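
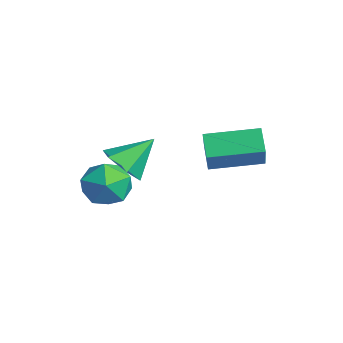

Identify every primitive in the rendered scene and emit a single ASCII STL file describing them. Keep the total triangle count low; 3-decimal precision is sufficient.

solid 
facet normal 0.026 -0.757 -0.652
outer loop
vertex 2.972 0.736 -2.322
vertex 2.428 0.351 -1.897
vertex 2.204 0.841 -2.475
endloop
endfacet
facet normal 0.197 0.910 -0.364
outer loop
vertex 2.972 0.736 -2.322
vertex 2.204 0.841 -2.475
vertex 2.392 1.389 -1.003
endloop
endfacet
facet normal 0.026 -0.757 -0.652
outer loop
vertex 2.204 0.841 -2.475
vertex 2.428 0.351 -1.897
vertex 1.66 0.456 -2.05
endloop
endfacet
facet normal -0.660 0.727 -0.186
outer loop
vertex 2.204 0.841 -2.475
vertex 1.66 0.456 -2.05
vertex 2.392 1.389 -1.003
endloop
endfacet
facet normal 0.026 -0.757 -0.652
outer loop
vertex 1.66 0.456 -2.05
vertex 2.428 0.351 -1.897
vertex 1.884 -0.034 -1.472
endloop
endfacet
facet normal -0.869 0.156 0.469
outer loop
vertex 1.66 0.456 -2.05
vertex 1.884 -0.034 -1.472
vertex 2.392 1.389 -1.003
endloop
endfacet
facet normal 0.026 -0.757 -0.652
outer loop
vertex 1.884 -0.034 -1.472
vertex 2.428 0.351 -1.897
vertex 2.652 -0.139 -1.319
endloop
endfacet
facet normal -0.221 -0.233 0.947
outer loop
vertex 1.884 -0.034 -1.472
vertex 2.652 -0.139 -1.319
vertex 2.392 1.389 -1.003
endloop
endfacet
facet normal 0.026 -0.757 -0.652
outer loop
vertex 2.652 -0.139 -1.319
vertex 2.428 0.351 -1.897
vertex 3.196 0.246 -1.744
endloop
endfacet
facet normal 0.637 -0.051 0.769
outer loop
vertex 2.652 -0.139 -1.319
vertex 3.196 0.246 -1.744
vertex 2.392 1.389 -1.003
endloop
endfacet
facet normal 0.026 -0.757 -0.652
outer loop
vertex 3.196 0.246 -1.744
vertex 2.428 0.351 -1.897
vertex 2.972 0.736 -2.322
endloop
endfacet
facet normal 0.846 0.521 0.114
outer loop
vertex 3.196 0.246 -1.744
vertex 2.972 0.736 -2.322
vertex 2.392 1.389 -1.003
endloop
endfacet
facet normal -0.604 0.141 0.784
outer loop
vertex 0.455 0.989 -3.133
vertex 0.172 0.098 -3.191
vertex 0.911 0.321 -2.662
endloop
endfacet
facet normal -0.030 0.562 0.826
outer loop
vertex 0.455 0.989 -3.133
vertex 0.911 0.321 -2.662
vertex 1.39 0.993 -3.102
endloop
endfacet
facet normal -0.012 0.970 0.242
outer loop
vertex 0.455 0.989 -3.133
vertex 1.39 0.993 -3.102
vertex 0.948 1.187 -3.903
endloop
endfacet
facet normal -0.576 0.801 -0.163
outer loop
vertex 0.455 0.989 -3.133
vertex 0.948 1.187 -3.903
vertex 0.195 0.634 -3.959
endloop
endfacet
facet normal -0.942 0.288 0.173
outer loop
vertex 0.455 0.989 -3.133
vertex 0.195 0.634 -3.959
vertex 0.172 0.098 -3.191
endloop
endfacet
facet normal 0.550 0.147 0.822
outer loop
vertex 1.39 0.993 -3.102
vertex 0.911 0.321 -2.662
vertex 1.685 0.106 -3.141
endloop
endfacet
facet normal -0.378 -0.536 0.755
outer loop
vertex 0.911 0.321 -2.662
vertex 0.172 0.098 -3.191
vertex 0.932 -0.447 -3.197
endloop
endfacet
facet normal -0.925 -0.297 -0.235
outer loop
vertex 0.172 0.098 -3.191
vertex 0.195 0.634 -3.959
vertex 0.49 -0.253 -3.998
endloop
endfacet
facet normal -0.333 0.533 -0.778
outer loop
vertex 0.195 0.634 -3.959
vertex 0.948 1.187 -3.903
vertex 0.969 0.419 -4.438
endloop
endfacet
facet normal 0.578 0.807 -0.123
outer loop
vertex 0.948 1.187 -3.903
vertex 1.39 0.993 -3.102
vertex 1.708 0.642 -3.909
endloop
endfacet
facet normal 0.576 -0.801 0.163
outer loop
vertex 1.425 -0.249 -3.967
vertex 1.685 0.106 -3.141
vertex 0.932 -0.447 -3.197
endloop
endfacet
facet normal 0.012 -0.970 -0.242
outer loop
vertex 1.425 -0.249 -3.967
vertex 0.932 -0.447 -3.197
vertex 0.49 -0.253 -3.998
endloop
endfacet
facet normal 0.030 -0.562 -0.826
outer loop
vertex 1.425 -0.249 -3.967
vertex 0.49 -0.253 -3.998
vertex 0.969 0.419 -4.438
endloop
endfacet
facet normal 0.604 -0.141 -0.784
outer loop
vertex 1.425 -0.249 -3.967
vertex 0.969 0.419 -4.438
vertex 1.708 0.642 -3.909
endloop
endfacet
facet normal 0.942 -0.288 -0.173
outer loop
vertex 1.425 -0.249 -3.967
vertex 1.708 0.642 -3.909
vertex 1.685 0.106 -3.141
endloop
endfacet
facet normal 0.333 -0.533 0.778
outer loop
vertex 0.932 -0.447 -3.197
vertex 1.685 0.106 -3.141
vertex 0.911 0.321 -2.662
endloop
endfacet
facet normal -0.578 -0.807 0.123
outer loop
vertex 0.49 -0.253 -3.998
vertex 0.932 -0.447 -3.197
vertex 0.172 0.098 -3.191
endloop
endfacet
facet normal -0.550 -0.147 -0.822
outer loop
vertex 0.969 0.419 -4.438
vertex 0.49 -0.253 -3.998
vertex 0.195 0.634 -3.959
endloop
endfacet
facet normal 0.378 0.536 -0.755
outer loop
vertex 1.708 0.642 -3.909
vertex 0.969 0.419 -4.438
vertex 0.948 1.187 -3.903
endloop
endfacet
facet normal 0.925 0.297 0.235
outer loop
vertex 1.685 0.106 -3.141
vertex 1.708 0.642 -3.909
vertex 1.39 0.993 -3.102
endloop
endfacet
facet normal -0.650 0.292 -0.702
outer loop
vertex 2.535 2.913 -1.566
vertex 3.048 4.522 -1.371
vertex 3.149 2.792 -2.185
endloop
endfacet
facet normal -0.302 -0.946 -0.114
outer loop
vertex 4.292 2.278 -0.949
vertex 2.535 2.913 -1.566
vertex 3.149 2.792 -2.185
endloop
endfacet
facet normal -0.649 0.292 -0.702
outer loop
vertex 3.149 2.792 -2.185
vertex 3.048 4.522 -1.371
vertex 3.662 4.401 -1.989
endloop
endfacet
facet normal 0.698 -0.137 -0.703
outer loop
vertex 3.662 4.401 -1.989
vertex 4.292 2.278 -0.949
vertex 3.149 2.792 -2.185
endloop
endfacet
facet normal -0.698 0.137 0.703
outer loop
vertex 2.535 2.913 -1.566
vertex 4.191 4.008 -0.135
vertex 3.048 4.522 -1.371
endloop
endfacet
facet normal -0.302 -0.946 -0.115
outer loop
vertex 3.678 2.399 -0.331
vertex 2.535 2.913 -1.566
vertex 4.292 2.278 -0.949
endloop
endfacet
facet normal -0.698 0.137 0.703
outer loop
vertex 3.678 2.399 -0.331
vertex 4.191 4.008 -0.135
vertex 2.535 2.913 -1.566
endloop
endfacet
facet normal 0.302 0.946 0.115
outer loop
vertex 3.048 4.522 -1.371
vertex 4.191 4.008 -0.135
vertex 3.662 4.401 -1.989
endloop
endfacet
facet normal 0.698 -0.137 -0.703
outer loop
vertex 4.805 3.887 -0.754
vertex 4.292 2.278 -0.949
vertex 3.662 4.401 -1.989
endloop
endfacet
facet normal 0.302 0.946 0.114
outer loop
vertex 3.662 4.401 -1.989
vertex 4.191 4.008 -0.135
vertex 4.805 3.887 -0.754
endloop
endfacet
facet normal 0.649 -0.292 0.702
outer loop
vertex 4.805 3.887 -0.754
vertex 3.678 2.399 -0.331
vertex 4.292 2.278 -0.949
endloop
endfacet
facet normal 0.650 -0.293 0.702
outer loop
vertex 4.191 4.008 -0.135
vertex 3.678 2.399 -0.331
vertex 4.805 3.887 -0.754
endloop
endfacet

endsolid


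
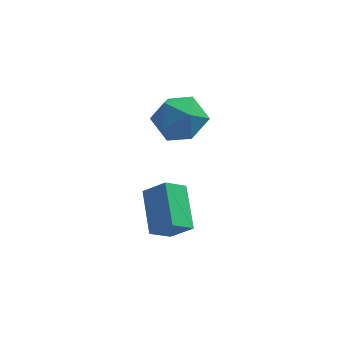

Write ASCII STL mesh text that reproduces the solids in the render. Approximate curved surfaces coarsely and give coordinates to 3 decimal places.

solid 
facet normal -0.817 0.342 0.465
outer loop
vertex 2.264 3.262 2.208
vertex 2.765 3.133 3.184
vertex 2.855 4.089 2.639
endloop
endfacet
facet normal -0.752 0.633 -0.184
outer loop
vertex 2.264 3.262 2.208
vertex 2.855 4.089 2.639
vertex 2.928 3.862 1.561
endloop
endfacet
facet normal -0.741 0.104 -0.664
outer loop
vertex 2.264 3.262 2.208
vertex 2.928 3.862 1.561
vertex 2.883 2.766 1.44
endloop
endfacet
facet normal -0.799 -0.514 -0.312
outer loop
vertex 2.264 3.262 2.208
vertex 2.883 2.766 1.44
vertex 2.782 2.315 2.443
endloop
endfacet
facet normal -0.846 -0.367 0.386
outer loop
vertex 2.264 3.262 2.208
vertex 2.782 2.315 2.443
vertex 2.765 3.133 3.184
endloop
endfacet
facet normal -0.124 0.969 -0.213
outer loop
vertex 2.928 3.862 1.561
vertex 2.855 4.089 2.639
vertex 3.838 4.105 2.137
endloop
endfacet
facet normal -0.229 0.498 0.836
outer loop
vertex 2.855 4.089 2.639
vertex 2.765 3.133 3.184
vertex 3.737 3.654 3.14
endloop
endfacet
facet normal -0.276 -0.648 0.709
outer loop
vertex 2.765 3.133 3.184
vertex 2.782 2.315 2.443
vertex 3.692 2.558 3.019
endloop
endfacet
facet normal -0.199 -0.886 -0.418
outer loop
vertex 2.782 2.315 2.443
vertex 2.883 2.766 1.44
vertex 3.765 2.331 1.941
endloop
endfacet
facet normal -0.106 0.113 -0.988
outer loop
vertex 2.883 2.766 1.44
vertex 2.928 3.862 1.561
vertex 3.855 3.287 1.396
endloop
endfacet
facet normal 0.799 0.514 0.312
outer loop
vertex 4.356 3.158 2.372
vertex 3.838 4.105 2.137
vertex 3.737 3.654 3.14
endloop
endfacet
facet normal 0.741 -0.104 0.664
outer loop
vertex 4.356 3.158 2.372
vertex 3.737 3.654 3.14
vertex 3.692 2.558 3.019
endloop
endfacet
facet normal 0.752 -0.633 0.184
outer loop
vertex 4.356 3.158 2.372
vertex 3.692 2.558 3.019
vertex 3.765 2.331 1.941
endloop
endfacet
facet normal 0.817 -0.342 -0.465
outer loop
vertex 4.356 3.158 2.372
vertex 3.765 2.331 1.941
vertex 3.855 3.287 1.396
endloop
endfacet
facet normal 0.846 0.367 -0.386
outer loop
vertex 4.356 3.158 2.372
vertex 3.855 3.287 1.396
vertex 3.838 4.105 2.137
endloop
endfacet
facet normal 0.199 0.886 0.418
outer loop
vertex 3.737 3.654 3.14
vertex 3.838 4.105 2.137
vertex 2.855 4.089 2.639
endloop
endfacet
facet normal 0.106 -0.113 0.988
outer loop
vertex 3.692 2.558 3.019
vertex 3.737 3.654 3.14
vertex 2.765 3.133 3.184
endloop
endfacet
facet normal 0.124 -0.969 0.213
outer loop
vertex 3.765 2.331 1.941
vertex 3.692 2.558 3.019
vertex 2.782 2.315 2.443
endloop
endfacet
facet normal 0.229 -0.498 -0.836
outer loop
vertex 3.855 3.287 1.396
vertex 3.765 2.331 1.941
vertex 2.883 2.766 1.44
endloop
endfacet
facet normal 0.276 0.648 -0.709
outer loop
vertex 3.838 4.105 2.137
vertex 3.855 3.287 1.396
vertex 2.928 3.862 1.561
endloop
endfacet
facet normal -0.678 -0.470 0.565
outer loop
vertex 2.991 -0.097 1.62
vertex 2.207 0.159 0.892
vertex 3.314 -1.629 0.733
endloop
endfacet
facet normal 0.712 -0.233 0.662
outer loop
vertex 3.993 -1.159 0.168
vertex 2.991 -0.097 1.62
vertex 3.314 -1.629 0.733
endloop
endfacet
facet normal -0.678 -0.470 0.564
outer loop
vertex 3.314 -1.629 0.733
vertex 2.207 0.159 0.892
vertex 2.531 -1.373 0.005
endloop
endfacet
facet normal 0.180 -0.852 -0.493
outer loop
vertex 2.531 -1.373 0.005
vertex 3.993 -1.159 0.168
vertex 3.314 -1.629 0.733
endloop
endfacet
facet normal -0.179 0.852 0.493
outer loop
vertex 2.991 -0.097 1.62
vertex 2.886 0.629 0.327
vertex 2.207 0.159 0.892
endloop
endfacet
facet normal 0.713 -0.232 0.662
outer loop
vertex 3.669 0.373 1.055
vertex 2.991 -0.097 1.62
vertex 3.993 -1.159 0.168
endloop
endfacet
facet normal -0.180 0.851 0.493
outer loop
vertex 3.669 0.373 1.055
vertex 2.886 0.629 0.327
vertex 2.991 -0.097 1.62
endloop
endfacet
facet normal -0.712 0.233 -0.662
outer loop
vertex 2.207 0.159 0.892
vertex 2.886 0.629 0.327
vertex 2.531 -1.373 0.005
endloop
endfacet
facet normal 0.180 -0.851 -0.493
outer loop
vertex 3.209 -0.903 -0.56
vertex 3.993 -1.159 0.168
vertex 2.531 -1.373 0.005
endloop
endfacet
facet normal -0.713 0.233 -0.662
outer loop
vertex 2.531 -1.373 0.005
vertex 2.886 0.629 0.327
vertex 3.209 -0.903 -0.56
endloop
endfacet
facet normal 0.678 0.470 -0.565
outer loop
vertex 3.209 -0.903 -0.56
vertex 3.669 0.373 1.055
vertex 3.993 -1.159 0.168
endloop
endfacet
facet normal 0.679 0.470 -0.565
outer loop
vertex 2.886 0.629 0.327
vertex 3.669 0.373 1.055
vertex 3.209 -0.903 -0.56
endloop
endfacet

endsolid


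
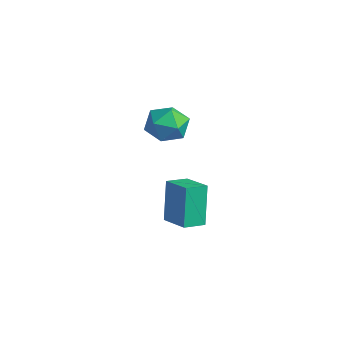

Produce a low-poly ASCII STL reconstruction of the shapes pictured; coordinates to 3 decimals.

solid 
facet normal -0.967 -0.108 -0.229
outer loop
vertex -0.497 -3.031 -1.829
vertex -0.552 -2.133 -2.019
vertex -0.057 -3.364 -3.532
endloop
endfacet
facet normal 0.060 -0.977 0.206
outer loop
vertex 1.172 -3.227 -3.241
vertex -0.497 -3.031 -1.829
vertex -0.057 -3.364 -3.532
endloop
endfacet
facet normal -0.967 -0.108 -0.229
outer loop
vertex -0.057 -3.364 -3.532
vertex -0.552 -2.133 -2.019
vertex -0.112 -2.466 -3.722
endloop
endfacet
facet normal 0.246 -0.186 -0.951
outer loop
vertex -0.112 -2.466 -3.722
vertex 1.172 -3.227 -3.241
vertex -0.057 -3.364 -3.532
endloop
endfacet
facet normal -0.246 0.186 0.951
outer loop
vertex -0.497 -3.031 -1.829
vertex 0.677 -1.996 -1.728
vertex -0.552 -2.133 -2.019
endloop
endfacet
facet normal 0.060 -0.977 0.206
outer loop
vertex 0.732 -2.894 -1.538
vertex -0.497 -3.031 -1.829
vertex 1.172 -3.227 -3.241
endloop
endfacet
facet normal -0.246 0.186 0.951
outer loop
vertex 0.732 -2.894 -1.538
vertex 0.677 -1.996 -1.728
vertex -0.497 -3.031 -1.829
endloop
endfacet
facet normal -0.060 0.977 -0.206
outer loop
vertex -0.552 -2.133 -2.019
vertex 0.677 -1.996 -1.728
vertex -0.112 -2.466 -3.722
endloop
endfacet
facet normal 0.246 -0.186 -0.951
outer loop
vertex 1.117 -2.329 -3.431
vertex 1.172 -3.227 -3.241
vertex -0.112 -2.466 -3.722
endloop
endfacet
facet normal -0.060 0.977 -0.206
outer loop
vertex -0.112 -2.466 -3.722
vertex 0.677 -1.996 -1.728
vertex 1.117 -2.329 -3.431
endloop
endfacet
facet normal 0.967 0.108 0.229
outer loop
vertex 1.117 -2.329 -3.431
vertex 0.732 -2.894 -1.538
vertex 1.172 -3.227 -3.241
endloop
endfacet
facet normal 0.967 0.108 0.229
outer loop
vertex 0.677 -1.996 -1.728
vertex 0.732 -2.894 -1.538
vertex 1.117 -2.329 -3.431
endloop
endfacet
facet normal -0.836 -0.548 0.045
outer loop
vertex -0.955 -3.182 1.196
vertex -0.473 -3.921 1.155
vertex -0.665 -3.563 1.939
endloop
endfacet
facet normal -0.917 0.070 0.394
outer loop
vertex -0.955 -3.182 1.196
vertex -0.665 -3.563 1.939
vertex -0.635 -2.684 1.852
endloop
endfacet
facet normal -0.796 0.602 -0.068
outer loop
vertex -0.955 -3.182 1.196
vertex -0.635 -2.684 1.852
vertex -0.424 -2.5 1.015
endloop
endfacet
facet normal -0.640 0.312 -0.702
outer loop
vertex -0.955 -3.182 1.196
vertex -0.424 -2.5 1.015
vertex -0.324 -3.264 0.584
endloop
endfacet
facet normal -0.665 -0.398 -0.632
outer loop
vertex -0.955 -3.182 1.196
vertex -0.324 -3.264 0.584
vertex -0.473 -3.921 1.155
endloop
endfacet
facet normal -0.418 0.104 0.903
outer loop
vertex -0.635 -2.684 1.852
vertex -0.665 -3.563 1.939
vertex 0.044 -3.116 2.216
endloop
endfacet
facet normal -0.287 -0.896 0.339
outer loop
vertex -0.665 -3.563 1.939
vertex -0.473 -3.921 1.155
vertex 0.144 -3.88 1.785
endloop
endfacet
facet normal -0.011 -0.654 -0.756
outer loop
vertex -0.473 -3.921 1.155
vertex -0.324 -3.264 0.584
vertex 0.355 -3.696 0.948
endloop
endfacet
facet normal 0.028 0.494 -0.869
outer loop
vertex -0.324 -3.264 0.584
vertex -0.424 -2.5 1.015
vertex 0.385 -2.817 0.861
endloop
endfacet
facet normal -0.223 0.962 0.155
outer loop
vertex -0.424 -2.5 1.015
vertex -0.635 -2.684 1.852
vertex 0.193 -2.459 1.645
endloop
endfacet
facet normal 0.640 -0.312 0.702
outer loop
vertex 0.675 -3.198 1.604
vertex 0.044 -3.116 2.216
vertex 0.144 -3.88 1.785
endloop
endfacet
facet normal 0.796 -0.602 0.068
outer loop
vertex 0.675 -3.198 1.604
vertex 0.144 -3.88 1.785
vertex 0.355 -3.696 0.948
endloop
endfacet
facet normal 0.917 -0.070 -0.394
outer loop
vertex 0.675 -3.198 1.604
vertex 0.355 -3.696 0.948
vertex 0.385 -2.817 0.861
endloop
endfacet
facet normal 0.836 0.548 -0.045
outer loop
vertex 0.675 -3.198 1.604
vertex 0.385 -2.817 0.861
vertex 0.193 -2.459 1.645
endloop
endfacet
facet normal 0.665 0.398 0.632
outer loop
vertex 0.675 -3.198 1.604
vertex 0.193 -2.459 1.645
vertex 0.044 -3.116 2.216
endloop
endfacet
facet normal -0.028 -0.494 0.869
outer loop
vertex 0.144 -3.88 1.785
vertex 0.044 -3.116 2.216
vertex -0.665 -3.563 1.939
endloop
endfacet
facet normal 0.223 -0.962 -0.155
outer loop
vertex 0.355 -3.696 0.948
vertex 0.144 -3.88 1.785
vertex -0.473 -3.921 1.155
endloop
endfacet
facet normal 0.418 -0.104 -0.903
outer loop
vertex 0.385 -2.817 0.861
vertex 0.355 -3.696 0.948
vertex -0.324 -3.264 0.584
endloop
endfacet
facet normal 0.287 0.896 -0.339
outer loop
vertex 0.193 -2.459 1.645
vertex 0.385 -2.817 0.861
vertex -0.424 -2.5 1.015
endloop
endfacet
facet normal 0.011 0.654 0.756
outer loop
vertex 0.044 -3.116 2.216
vertex 0.193 -2.459 1.645
vertex -0.635 -2.684 1.852
endloop
endfacet

endsolid


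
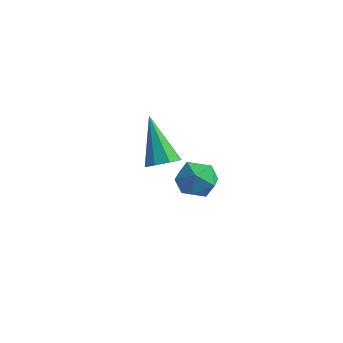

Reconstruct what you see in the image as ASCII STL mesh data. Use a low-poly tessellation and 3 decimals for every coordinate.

solid 
facet normal 0.087 -0.017 0.996
outer loop
vertex 3.556 -0.223 4.168
vertex 2.788 -0.473 4.231
vertex 3.387 -1.015 4.169
endloop
endfacet
facet normal 0.715 -0.152 0.682
outer loop
vertex 3.556 -0.223 4.168
vertex 3.387 -1.015 4.169
vertex 3.939 -0.72 3.656
endloop
endfacet
facet normal 0.876 0.403 0.264
outer loop
vertex 3.556 -0.223 4.168
vertex 3.939 -0.72 3.656
vertex 3.683 0.004 3.401
endloop
endfacet
facet normal 0.349 0.881 0.319
outer loop
vertex 3.556 -0.223 4.168
vertex 3.683 0.004 3.401
vertex 2.972 0.157 3.757
endloop
endfacet
facet normal -0.139 0.621 0.771
outer loop
vertex 3.556 -0.223 4.168
vertex 2.972 0.157 3.757
vertex 2.788 -0.473 4.231
endloop
endfacet
facet normal 0.635 -0.726 0.266
outer loop
vertex 3.939 -0.72 3.656
vertex 3.387 -1.015 4.169
vertex 3.408 -1.277 3.403
endloop
endfacet
facet normal -0.379 -0.508 0.773
outer loop
vertex 3.387 -1.015 4.169
vertex 2.788 -0.473 4.231
vertex 2.697 -1.124 3.759
endloop
endfacet
facet normal -0.746 0.526 0.409
outer loop
vertex 2.788 -0.473 4.231
vertex 2.972 0.157 3.757
vertex 2.441 -0.4 3.504
endloop
endfacet
facet normal 0.042 0.946 -0.322
outer loop
vertex 2.972 0.157 3.757
vertex 3.683 0.004 3.401
vertex 2.993 -0.105 2.991
endloop
endfacet
facet normal 0.896 0.172 -0.410
outer loop
vertex 3.683 0.004 3.401
vertex 3.939 -0.72 3.656
vertex 3.592 -0.647 2.929
endloop
endfacet
facet normal -0.349 -0.881 -0.319
outer loop
vertex 2.824 -0.897 2.992
vertex 3.408 -1.277 3.403
vertex 2.697 -1.124 3.759
endloop
endfacet
facet normal -0.876 -0.403 -0.264
outer loop
vertex 2.824 -0.897 2.992
vertex 2.697 -1.124 3.759
vertex 2.441 -0.4 3.504
endloop
endfacet
facet normal -0.715 0.152 -0.682
outer loop
vertex 2.824 -0.897 2.992
vertex 2.441 -0.4 3.504
vertex 2.993 -0.105 2.991
endloop
endfacet
facet normal -0.087 0.017 -0.996
outer loop
vertex 2.824 -0.897 2.992
vertex 2.993 -0.105 2.991
vertex 3.592 -0.647 2.929
endloop
endfacet
facet normal 0.139 -0.621 -0.771
outer loop
vertex 2.824 -0.897 2.992
vertex 3.592 -0.647 2.929
vertex 3.408 -1.277 3.403
endloop
endfacet
facet normal -0.042 -0.946 0.322
outer loop
vertex 2.697 -1.124 3.759
vertex 3.408 -1.277 3.403
vertex 3.387 -1.015 4.169
endloop
endfacet
facet normal -0.896 -0.172 0.410
outer loop
vertex 2.441 -0.4 3.504
vertex 2.697 -1.124 3.759
vertex 2.788 -0.473 4.231
endloop
endfacet
facet normal -0.635 0.726 -0.266
outer loop
vertex 2.993 -0.105 2.991
vertex 2.441 -0.4 3.504
vertex 2.972 0.157 3.757
endloop
endfacet
facet normal 0.379 0.508 -0.773
outer loop
vertex 3.592 -0.647 2.929
vertex 2.993 -0.105 2.991
vertex 3.683 0.004 3.401
endloop
endfacet
facet normal 0.746 -0.526 -0.409
outer loop
vertex 3.408 -1.277 3.403
vertex 3.592 -0.647 2.929
vertex 3.939 -0.72 3.656
endloop
endfacet
facet normal 0.498 -0.407 -0.766
outer loop
vertex 0.067 4.116 0.268
vertex -0.365 3.552 0.287
vertex -0.37 4.178 -0.049
endloop
endfacet
facet normal 0.165 0.986 -0.035
outer loop
vertex 0.067 4.116 0.268
vertex -0.37 4.178 -0.049
vertex -1.435 4.428 1.933
endloop
endfacet
facet normal 0.498 -0.407 -0.766
outer loop
vertex -0.37 4.178 -0.049
vertex -0.365 3.552 0.287
vertex -0.804 3.873 -0.169
endloop
endfacet
facet normal -0.470 0.808 -0.355
outer loop
vertex -0.37 4.178 -0.049
vertex -0.804 3.873 -0.169
vertex -1.435 4.428 1.933
endloop
endfacet
facet normal 0.497 -0.408 -0.766
outer loop
vertex -0.804 3.873 -0.169
vertex -0.365 3.552 0.287
vertex -0.981 3.381 -0.022
endloop
endfacet
facet normal -0.914 0.229 -0.335
outer loop
vertex -0.804 3.873 -0.169
vertex -0.981 3.381 -0.022
vertex -1.435 4.428 1.933
endloop
endfacet
facet normal 0.497 -0.407 -0.766
outer loop
vertex -0.981 3.381 -0.022
vertex -0.365 3.552 0.287
vertex -0.797 2.989 0.306
endloop
endfacet
facet normal -0.909 -0.417 0.012
outer loop
vertex -0.981 3.381 -0.022
vertex -0.797 2.989 0.306
vertex -1.435 4.428 1.933
endloop
endfacet
facet normal 0.498 -0.408 -0.766
outer loop
vertex -0.797 2.989 0.306
vertex -0.365 3.552 0.287
vertex -0.36 2.927 0.623
endloop
endfacet
facet normal -0.456 -0.748 0.483
outer loop
vertex -0.797 2.989 0.306
vertex -0.36 2.927 0.623
vertex -1.435 4.428 1.933
endloop
endfacet
facet normal 0.497 -0.408 -0.766
outer loop
vertex -0.36 2.927 0.623
vertex -0.365 3.552 0.287
vertex 0.074 3.231 0.743
endloop
endfacet
facet normal 0.179 -0.571 0.801
outer loop
vertex -0.36 2.927 0.623
vertex 0.074 3.231 0.743
vertex -1.435 4.428 1.933
endloop
endfacet
facet normal 0.497 -0.408 -0.766
outer loop
vertex 0.074 3.231 0.743
vertex -0.365 3.552 0.287
vertex 0.251 3.723 0.596
endloop
endfacet
facet normal 0.624 0.009 0.782
outer loop
vertex 0.074 3.231 0.743
vertex 0.251 3.723 0.596
vertex -1.435 4.428 1.933
endloop
endfacet
facet normal 0.497 -0.407 -0.766
outer loop
vertex 0.251 3.723 0.596
vertex -0.365 3.552 0.287
vertex 0.067 4.116 0.268
endloop
endfacet
facet normal 0.619 0.653 0.436
outer loop
vertex 0.251 3.723 0.596
vertex 0.067 4.116 0.268
vertex -1.435 4.428 1.933
endloop
endfacet

endsolid


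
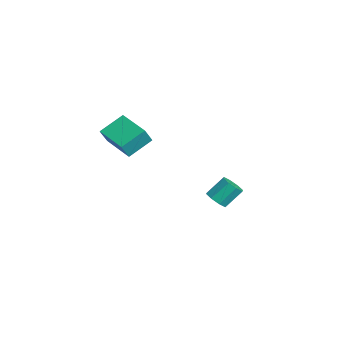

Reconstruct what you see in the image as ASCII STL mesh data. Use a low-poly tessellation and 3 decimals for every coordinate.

solid 
facet normal 0.076 -0.698 -0.712
outer loop
vertex 1.944 2.28 -4.212
vertex 1.307 1.927 -3.934
vertex 1.442 2.482 -4.464
endloop
endfacet
facet normal 0.536 0.631 -0.561
outer loop
vertex 1.944 2.28 -4.212
vertex 1.442 2.482 -4.464
vertex 1.83 3.327 -3.144
endloop
endfacet
facet normal 0.536 0.631 -0.561
outer loop
vertex 1.83 3.327 -3.144
vertex 1.442 2.482 -4.464
vertex 1.328 3.529 -3.396
endloop
endfacet
facet normal -0.077 0.698 0.712
outer loop
vertex 1.83 3.327 -3.144
vertex 1.328 3.529 -3.396
vertex 1.193 2.973 -2.866
endloop
endfacet
facet normal 0.077 -0.698 -0.712
outer loop
vertex 1.442 2.482 -4.464
vertex 1.307 1.927 -3.934
vertex 0.861 2.359 -4.406
endloop
endfacet
facet normal -0.215 0.686 -0.695
outer loop
vertex 1.442 2.482 -4.464
vertex 0.861 2.359 -4.406
vertex 1.328 3.529 -3.396
endloop
endfacet
facet normal -0.214 0.686 -0.695
outer loop
vertex 1.328 3.529 -3.396
vertex 0.861 2.359 -4.406
vertex 0.746 3.406 -3.338
endloop
endfacet
facet normal -0.076 0.698 0.712
outer loop
vertex 1.328 3.529 -3.396
vertex 0.746 3.406 -3.338
vertex 1.193 2.973 -2.866
endloop
endfacet
facet normal 0.077 -0.698 -0.712
outer loop
vertex 0.861 2.359 -4.406
vertex 1.307 1.927 -3.934
vertex 0.541 1.982 -4.071
endloop
endfacet
facet normal -0.841 0.338 -0.422
outer loop
vertex 0.861 2.359 -4.406
vertex 0.541 1.982 -4.071
vertex 0.746 3.406 -3.338
endloop
endfacet
facet normal -0.842 0.338 -0.421
outer loop
vertex 0.746 3.406 -3.338
vertex 0.541 1.982 -4.071
vertex 0.427 3.029 -3.003
endloop
endfacet
facet normal -0.076 0.698 0.712
outer loop
vertex 0.746 3.406 -3.338
vertex 0.427 3.029 -3.003
vertex 1.193 2.973 -2.866
endloop
endfacet
facet normal 0.077 -0.698 -0.712
outer loop
vertex 0.541 1.982 -4.071
vertex 1.307 1.927 -3.934
vertex 0.67 1.573 -3.656
endloop
endfacet
facet normal -0.973 -0.207 0.099
outer loop
vertex 0.541 1.982 -4.071
vertex 0.67 1.573 -3.656
vertex 0.427 3.029 -3.003
endloop
endfacet
facet normal -0.973 -0.207 0.099
outer loop
vertex 0.427 3.029 -3.003
vertex 0.67 1.573 -3.656
vertex 0.556 2.62 -2.588
endloop
endfacet
facet normal -0.076 0.698 0.712
outer loop
vertex 0.427 3.029 -3.003
vertex 0.556 2.62 -2.588
vertex 1.193 2.973 -2.866
endloop
endfacet
facet normal 0.077 -0.698 -0.712
outer loop
vertex 0.67 1.573 -3.656
vertex 1.307 1.927 -3.934
vertex 1.172 1.371 -3.404
endloop
endfacet
facet normal -0.536 -0.631 0.561
outer loop
vertex 0.67 1.573 -3.656
vertex 1.172 1.371 -3.404
vertex 0.556 2.62 -2.588
endloop
endfacet
facet normal -0.536 -0.631 0.561
outer loop
vertex 0.556 2.62 -2.588
vertex 1.172 1.371 -3.404
vertex 1.058 2.418 -2.336
endloop
endfacet
facet normal -0.076 0.698 0.712
outer loop
vertex 0.556 2.62 -2.588
vertex 1.058 2.418 -2.336
vertex 1.193 2.973 -2.866
endloop
endfacet
facet normal 0.076 -0.698 -0.712
outer loop
vertex 1.172 1.371 -3.404
vertex 1.307 1.927 -3.934
vertex 1.754 1.494 -3.462
endloop
endfacet
facet normal 0.214 -0.686 0.695
outer loop
vertex 1.172 1.371 -3.404
vertex 1.754 1.494 -3.462
vertex 1.058 2.418 -2.336
endloop
endfacet
facet normal 0.215 -0.686 0.695
outer loop
vertex 1.058 2.418 -2.336
vertex 1.754 1.494 -3.462
vertex 1.639 2.541 -2.394
endloop
endfacet
facet normal -0.077 0.698 0.712
outer loop
vertex 1.058 2.418 -2.336
vertex 1.639 2.541 -2.394
vertex 1.193 2.973 -2.866
endloop
endfacet
facet normal 0.076 -0.698 -0.712
outer loop
vertex 1.754 1.494 -3.462
vertex 1.307 1.927 -3.934
vertex 2.073 1.871 -3.797
endloop
endfacet
facet normal 0.842 -0.338 0.422
outer loop
vertex 1.754 1.494 -3.462
vertex 2.073 1.871 -3.797
vertex 1.639 2.541 -2.394
endloop
endfacet
facet normal 0.841 -0.339 0.422
outer loop
vertex 1.639 2.541 -2.394
vertex 2.073 1.871 -3.797
vertex 1.959 2.918 -2.729
endloop
endfacet
facet normal -0.077 0.698 0.712
outer loop
vertex 1.639 2.541 -2.394
vertex 1.959 2.918 -2.729
vertex 1.193 2.973 -2.866
endloop
endfacet
facet normal 0.076 -0.698 -0.712
outer loop
vertex 2.073 1.871 -3.797
vertex 1.307 1.927 -3.934
vertex 1.944 2.28 -4.212
endloop
endfacet
facet normal 0.973 0.207 -0.099
outer loop
vertex 2.073 1.871 -3.797
vertex 1.944 2.28 -4.212
vertex 1.959 2.918 -2.729
endloop
endfacet
facet normal 0.973 0.207 -0.099
outer loop
vertex 1.959 2.918 -2.729
vertex 1.944 2.28 -4.212
vertex 1.83 3.327 -3.144
endloop
endfacet
facet normal -0.077 0.698 0.712
outer loop
vertex 1.959 2.918 -2.729
vertex 1.83 3.327 -3.144
vertex 1.193 2.973 -2.866
endloop
endfacet
facet normal -0.289 0.418 -0.861
outer loop
vertex 2.43 -3.375 3.817
vertex 4.316 -2.651 3.536
vertex 2.846 -4.78 2.996
endloop
endfacet
facet normal -0.925 -0.355 0.138
outer loop
vertex 3.184 -5.269 4.004
vertex 2.43 -3.375 3.817
vertex 2.846 -4.78 2.996
endloop
endfacet
facet normal -0.289 0.418 -0.862
outer loop
vertex 2.846 -4.78 2.996
vertex 4.316 -2.651 3.536
vertex 4.733 -4.056 2.715
endloop
endfacet
facet normal 0.248 -0.836 -0.489
outer loop
vertex 4.733 -4.056 2.715
vertex 3.184 -5.269 4.004
vertex 2.846 -4.78 2.996
endloop
endfacet
facet normal -0.248 0.836 0.489
outer loop
vertex 2.43 -3.375 3.817
vertex 4.654 -3.14 4.544
vertex 4.316 -2.651 3.536
endloop
endfacet
facet normal -0.925 -0.355 0.137
outer loop
vertex 2.767 -3.864 4.825
vertex 2.43 -3.375 3.817
vertex 3.184 -5.269 4.004
endloop
endfacet
facet normal -0.248 0.836 0.489
outer loop
vertex 2.767 -3.864 4.825
vertex 4.654 -3.14 4.544
vertex 2.43 -3.375 3.817
endloop
endfacet
facet normal 0.925 0.355 -0.138
outer loop
vertex 4.316 -2.651 3.536
vertex 4.654 -3.14 4.544
vertex 4.733 -4.056 2.715
endloop
endfacet
facet normal 0.248 -0.836 -0.489
outer loop
vertex 5.07 -4.545 3.723
vertex 3.184 -5.269 4.004
vertex 4.733 -4.056 2.715
endloop
endfacet
facet normal 0.925 0.354 -0.137
outer loop
vertex 4.733 -4.056 2.715
vertex 4.654 -3.14 4.544
vertex 5.07 -4.545 3.723
endloop
endfacet
facet normal 0.289 -0.418 0.861
outer loop
vertex 5.07 -4.545 3.723
vertex 2.767 -3.864 4.825
vertex 3.184 -5.269 4.004
endloop
endfacet
facet normal 0.289 -0.418 0.861
outer loop
vertex 4.654 -3.14 4.544
vertex 2.767 -3.864 4.825
vertex 5.07 -4.545 3.723
endloop
endfacet

endsolid


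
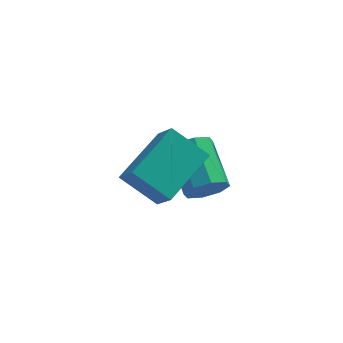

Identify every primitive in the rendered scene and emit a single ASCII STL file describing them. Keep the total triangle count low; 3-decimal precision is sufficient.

solid 
facet normal -0.549 -0.760 -0.349
outer loop
vertex 3.098 -4.823 2.665
vertex 2.051 -4.44 3.478
vertex 2.712 -4.176 1.863
endloop
endfacet
facet normal 0.759 -0.278 -0.589
outer loop
vertex 3.749 -2.74 2.522
vertex 3.098 -4.823 2.665
vertex 2.712 -4.176 1.863
endloop
endfacet
facet normal -0.549 -0.760 -0.349
outer loop
vertex 2.712 -4.176 1.863
vertex 2.051 -4.44 3.478
vertex 1.665 -3.793 2.676
endloop
endfacet
facet normal -0.351 0.588 -0.729
outer loop
vertex 1.665 -3.793 2.676
vertex 3.749 -2.74 2.522
vertex 2.712 -4.176 1.863
endloop
endfacet
facet normal 0.351 -0.588 0.729
outer loop
vertex 3.098 -4.823 2.665
vertex 3.088 -3.004 4.137
vertex 2.051 -4.44 3.478
endloop
endfacet
facet normal 0.759 -0.278 -0.589
outer loop
vertex 4.135 -3.387 3.324
vertex 3.098 -4.823 2.665
vertex 3.749 -2.74 2.522
endloop
endfacet
facet normal 0.351 -0.588 0.729
outer loop
vertex 4.135 -3.387 3.324
vertex 3.088 -3.004 4.137
vertex 3.098 -4.823 2.665
endloop
endfacet
facet normal -0.759 0.278 0.589
outer loop
vertex 2.051 -4.44 3.478
vertex 3.088 -3.004 4.137
vertex 1.665 -3.793 2.676
endloop
endfacet
facet normal -0.351 0.588 -0.729
outer loop
vertex 2.702 -2.357 3.335
vertex 3.749 -2.74 2.522
vertex 1.665 -3.793 2.676
endloop
endfacet
facet normal -0.759 0.278 0.589
outer loop
vertex 1.665 -3.793 2.676
vertex 3.088 -3.004 4.137
vertex 2.702 -2.357 3.335
endloop
endfacet
facet normal 0.549 0.760 0.349
outer loop
vertex 2.702 -2.357 3.335
vertex 4.135 -3.387 3.324
vertex 3.749 -2.74 2.522
endloop
endfacet
facet normal 0.549 0.760 0.349
outer loop
vertex 3.088 -3.004 4.137
vertex 4.135 -3.387 3.324
vertex 2.702 -2.357 3.335
endloop
endfacet
facet normal 0.292 -0.833 -0.470
outer loop
vertex 4.619 -1.987 0.86
vertex 4.068 -1.938 0.431
vertex 4.727 -1.701 0.42
endloop
endfacet
facet normal 0.935 0.145 0.324
outer loop
vertex 4.619 -1.987 0.86
vertex 4.727 -1.701 0.42
vertex 4.123 -0.57 1.658
endloop
endfacet
facet normal 0.935 0.147 0.322
outer loop
vertex 4.123 -0.57 1.658
vertex 4.727 -1.701 0.42
vertex 4.23 -0.285 1.218
endloop
endfacet
facet normal -0.292 0.834 0.469
outer loop
vertex 4.123 -0.57 1.658
vertex 4.23 -0.285 1.218
vertex 3.572 -0.522 1.229
endloop
endfacet
facet normal 0.292 -0.834 -0.468
outer loop
vertex 4.727 -1.701 0.42
vertex 4.068 -1.938 0.431
vertex 4.449 -1.555 -0.014
endloop
endfacet
facet normal 0.803 0.481 -0.353
outer loop
vertex 4.727 -1.701 0.42
vertex 4.449 -1.555 -0.014
vertex 4.23 -0.285 1.218
endloop
endfacet
facet normal 0.803 0.480 -0.352
outer loop
vertex 4.23 -0.285 1.218
vertex 4.449 -1.555 -0.014
vertex 3.952 -0.138 0.784
endloop
endfacet
facet normal -0.292 0.833 0.469
outer loop
vertex 4.23 -0.285 1.218
vertex 3.952 -0.138 0.784
vertex 3.572 -0.522 1.229
endloop
endfacet
facet normal 0.292 -0.834 -0.468
outer loop
vertex 4.449 -1.555 -0.014
vertex 4.068 -1.938 0.431
vertex 3.948 -1.633 -0.187
endloop
endfacet
facet normal 0.201 0.533 -0.822
outer loop
vertex 4.449 -1.555 -0.014
vertex 3.948 -1.633 -0.187
vertex 3.952 -0.138 0.784
endloop
endfacet
facet normal 0.201 0.533 -0.822
outer loop
vertex 3.952 -0.138 0.784
vertex 3.948 -1.633 -0.187
vertex 3.451 -0.216 0.611
endloop
endfacet
facet normal -0.292 0.833 0.470
outer loop
vertex 3.952 -0.138 0.784
vertex 3.451 -0.216 0.611
vertex 3.572 -0.522 1.229
endloop
endfacet
facet normal 0.292 -0.834 -0.468
outer loop
vertex 3.948 -1.633 -0.187
vertex 4.068 -1.938 0.431
vertex 3.517 -1.89 0.002
endloop
endfacet
facet normal -0.519 0.274 -0.810
outer loop
vertex 3.948 -1.633 -0.187
vertex 3.517 -1.89 0.002
vertex 3.451 -0.216 0.611
endloop
endfacet
facet normal -0.519 0.274 -0.809
outer loop
vertex 3.451 -0.216 0.611
vertex 3.517 -1.89 0.002
vertex 3.021 -0.473 0.8
endloop
endfacet
facet normal -0.292 0.833 0.470
outer loop
vertex 3.451 -0.216 0.611
vertex 3.021 -0.473 0.8
vertex 3.572 -0.522 1.229
endloop
endfacet
facet normal 0.292 -0.834 -0.469
outer loop
vertex 3.517 -1.89 0.002
vertex 4.068 -1.938 0.431
vertex 3.41 -2.175 0.442
endloop
endfacet
facet normal -0.935 -0.146 -0.322
outer loop
vertex 3.517 -1.89 0.002
vertex 3.41 -2.175 0.442
vertex 3.021 -0.473 0.8
endloop
endfacet
facet normal -0.935 -0.145 -0.324
outer loop
vertex 3.021 -0.473 0.8
vertex 3.41 -2.175 0.442
vertex 2.913 -0.759 1.24
endloop
endfacet
facet normal -0.292 0.833 0.470
outer loop
vertex 3.021 -0.473 0.8
vertex 2.913 -0.759 1.24
vertex 3.572 -0.522 1.229
endloop
endfacet
facet normal 0.292 -0.833 -0.469
outer loop
vertex 3.41 -2.175 0.442
vertex 4.068 -1.938 0.431
vertex 3.688 -2.322 0.876
endloop
endfacet
facet normal -0.803 -0.480 0.352
outer loop
vertex 3.41 -2.175 0.442
vertex 3.688 -2.322 0.876
vertex 2.913 -0.759 1.24
endloop
endfacet
facet normal -0.803 -0.480 0.353
outer loop
vertex 2.913 -0.759 1.24
vertex 3.688 -2.322 0.876
vertex 3.191 -0.905 1.674
endloop
endfacet
facet normal -0.292 0.834 0.468
outer loop
vertex 2.913 -0.759 1.24
vertex 3.191 -0.905 1.674
vertex 3.572 -0.522 1.229
endloop
endfacet
facet normal 0.292 -0.833 -0.470
outer loop
vertex 3.688 -2.322 0.876
vertex 4.068 -1.938 0.431
vertex 4.189 -2.244 1.049
endloop
endfacet
facet normal -0.201 -0.533 0.822
outer loop
vertex 3.688 -2.322 0.876
vertex 4.189 -2.244 1.049
vertex 3.191 -0.905 1.674
endloop
endfacet
facet normal -0.201 -0.533 0.822
outer loop
vertex 3.191 -0.905 1.674
vertex 4.189 -2.244 1.049
vertex 3.692 -0.827 1.847
endloop
endfacet
facet normal -0.292 0.834 0.468
outer loop
vertex 3.191 -0.905 1.674
vertex 3.692 -0.827 1.847
vertex 3.572 -0.522 1.229
endloop
endfacet
facet normal 0.292 -0.833 -0.470
outer loop
vertex 4.189 -2.244 1.049
vertex 4.068 -1.938 0.431
vertex 4.619 -1.987 0.86
endloop
endfacet
facet normal 0.519 -0.274 0.810
outer loop
vertex 4.189 -2.244 1.049
vertex 4.619 -1.987 0.86
vertex 3.692 -0.827 1.847
endloop
endfacet
facet normal 0.519 -0.274 0.810
outer loop
vertex 3.692 -0.827 1.847
vertex 4.619 -1.987 0.86
vertex 4.123 -0.57 1.658
endloop
endfacet
facet normal -0.292 0.834 0.468
outer loop
vertex 3.692 -0.827 1.847
vertex 4.123 -0.57 1.658
vertex 3.572 -0.522 1.229
endloop
endfacet

endsolid


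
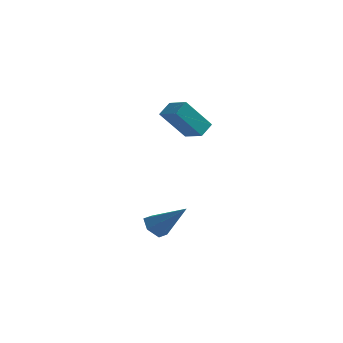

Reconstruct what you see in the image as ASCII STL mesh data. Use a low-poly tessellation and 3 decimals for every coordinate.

solid 
facet normal -0.744 -0.009 -0.668
outer loop
vertex 3.179 -0.583 -5.038
vertex 2.812 -0.129 -4.635
vertex 3.255 0.117 -5.132
endloop
endfacet
facet normal 0.854 -0.159 -0.495
outer loop
vertex 3.179 -0.583 -5.038
vertex 3.255 0.117 -5.132
vertex 4.248 -0.111 -3.345
endloop
endfacet
facet normal -0.744 -0.009 -0.668
outer loop
vertex 3.255 0.117 -5.132
vertex 2.812 -0.129 -4.635
vertex 2.888 0.571 -4.729
endloop
endfacet
facet normal 0.628 0.735 -0.255
outer loop
vertex 3.255 0.117 -5.132
vertex 2.888 0.571 -4.729
vertex 4.248 -0.111 -3.345
endloop
endfacet
facet normal -0.745 -0.009 -0.667
outer loop
vertex 2.888 0.571 -4.729
vertex 2.812 -0.129 -4.635
vertex 2.445 0.326 -4.231
endloop
endfacet
facet normal 0.000 0.897 0.442
outer loop
vertex 2.888 0.571 -4.729
vertex 2.445 0.326 -4.231
vertex 4.248 -0.111 -3.345
endloop
endfacet
facet normal -0.744 -0.008 -0.668
outer loop
vertex 2.445 0.326 -4.231
vertex 2.812 -0.129 -4.635
vertex 2.368 -0.374 -4.137
endloop
endfacet
facet normal -0.402 0.165 0.900
outer loop
vertex 2.445 0.326 -4.231
vertex 2.368 -0.374 -4.137
vertex 4.248 -0.111 -3.345
endloop
endfacet
facet normal -0.744 -0.009 -0.668
outer loop
vertex 2.368 -0.374 -4.137
vertex 2.812 -0.129 -4.635
vertex 2.736 -0.828 -4.541
endloop
endfacet
facet normal -0.176 -0.730 0.660
outer loop
vertex 2.368 -0.374 -4.137
vertex 2.736 -0.828 -4.541
vertex 4.248 -0.111 -3.345
endloop
endfacet
facet normal -0.744 -0.009 -0.668
outer loop
vertex 2.736 -0.828 -4.541
vertex 2.812 -0.129 -4.635
vertex 3.179 -0.583 -5.038
endloop
endfacet
facet normal 0.452 -0.891 -0.037
outer loop
vertex 2.736 -0.828 -4.541
vertex 3.179 -0.583 -5.038
vertex 4.248 -0.111 -3.345
endloop
endfacet
facet normal -0.848 0.443 -0.290
outer loop
vertex 2.149 1.842 1.274
vertex 2.342 2.527 1.757
vertex 3.046 2.611 -0.176
endloop
endfacet
facet normal -0.224 -0.797 -0.561
outer loop
vertex 4.038 2.093 0.163
vertex 2.149 1.842 1.274
vertex 3.046 2.611 -0.176
endloop
endfacet
facet normal -0.849 0.442 -0.290
outer loop
vertex 3.046 2.611 -0.176
vertex 2.342 2.527 1.757
vertex 3.238 3.296 0.307
endloop
endfacet
facet normal 0.480 0.412 -0.775
outer loop
vertex 3.238 3.296 0.307
vertex 4.038 2.093 0.163
vertex 3.046 2.611 -0.176
endloop
endfacet
facet normal -0.480 -0.411 0.775
outer loop
vertex 2.149 1.842 1.274
vertex 3.334 2.009 2.096
vertex 2.342 2.527 1.757
endloop
endfacet
facet normal -0.224 -0.797 -0.561
outer loop
vertex 3.142 1.324 1.613
vertex 2.149 1.842 1.274
vertex 4.038 2.093 0.163
endloop
endfacet
facet normal -0.479 -0.412 0.775
outer loop
vertex 3.142 1.324 1.613
vertex 3.334 2.009 2.096
vertex 2.149 1.842 1.274
endloop
endfacet
facet normal 0.224 0.797 0.561
outer loop
vertex 2.342 2.527 1.757
vertex 3.334 2.009 2.096
vertex 3.238 3.296 0.307
endloop
endfacet
facet normal 0.479 0.412 -0.775
outer loop
vertex 4.231 2.778 0.646
vertex 4.038 2.093 0.163
vertex 3.238 3.296 0.307
endloop
endfacet
facet normal 0.224 0.797 0.561
outer loop
vertex 3.238 3.296 0.307
vertex 3.334 2.009 2.096
vertex 4.231 2.778 0.646
endloop
endfacet
facet normal 0.849 -0.443 0.289
outer loop
vertex 4.231 2.778 0.646
vertex 3.142 1.324 1.613
vertex 4.038 2.093 0.163
endloop
endfacet
facet normal 0.849 -0.442 0.290
outer loop
vertex 3.334 2.009 2.096
vertex 3.142 1.324 1.613
vertex 4.231 2.778 0.646
endloop
endfacet

endsolid


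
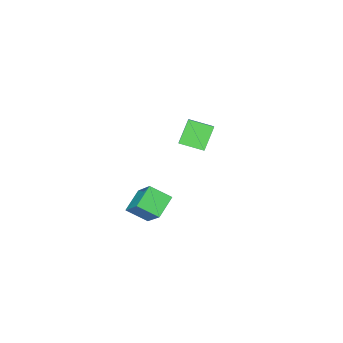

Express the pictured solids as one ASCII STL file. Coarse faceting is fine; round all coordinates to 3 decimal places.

solid 
facet normal -0.462 -0.650 -0.603
outer loop
vertex -3.119 -4.053 -0.657
vertex -3.943 -3.17 -0.978
vertex -2.288 -3.662 -1.714
endloop
endfacet
facet normal 0.659 -0.707 0.257
outer loop
vertex -1.697 -2.83 -0.942
vertex -3.119 -4.053 -0.657
vertex -2.288 -3.662 -1.714
endloop
endfacet
facet normal -0.462 -0.650 -0.603
outer loop
vertex -2.288 -3.662 -1.714
vertex -3.943 -3.17 -0.978
vertex -3.112 -2.779 -2.035
endloop
endfacet
facet normal 0.593 0.279 -0.755
outer loop
vertex -3.112 -2.779 -2.035
vertex -1.697 -2.83 -0.942
vertex -2.288 -3.662 -1.714
endloop
endfacet
facet normal -0.593 -0.279 0.755
outer loop
vertex -3.119 -4.053 -0.657
vertex -3.352 -2.338 -0.206
vertex -3.943 -3.17 -0.978
endloop
endfacet
facet normal 0.659 -0.707 0.257
outer loop
vertex -2.528 -3.221 0.115
vertex -3.119 -4.053 -0.657
vertex -1.697 -2.83 -0.942
endloop
endfacet
facet normal -0.593 -0.279 0.755
outer loop
vertex -2.528 -3.221 0.115
vertex -3.352 -2.338 -0.206
vertex -3.119 -4.053 -0.657
endloop
endfacet
facet normal -0.659 0.707 -0.257
outer loop
vertex -3.943 -3.17 -0.978
vertex -3.352 -2.338 -0.206
vertex -3.112 -2.779 -2.035
endloop
endfacet
facet normal 0.593 0.279 -0.755
outer loop
vertex -2.521 -1.947 -1.263
vertex -1.697 -2.83 -0.942
vertex -3.112 -2.779 -2.035
endloop
endfacet
facet normal -0.659 0.707 -0.257
outer loop
vertex -3.112 -2.779 -2.035
vertex -3.352 -2.338 -0.206
vertex -2.521 -1.947 -1.263
endloop
endfacet
facet normal 0.462 0.650 0.603
outer loop
vertex -2.521 -1.947 -1.263
vertex -2.528 -3.221 0.115
vertex -1.697 -2.83 -0.942
endloop
endfacet
facet normal 0.462 0.650 0.603
outer loop
vertex -3.352 -2.338 -0.206
vertex -2.528 -3.221 0.115
vertex -2.521 -1.947 -1.263
endloop
endfacet
facet normal -0.797 -0.344 0.497
outer loop
vertex 2.604 1.139 0.826
vertex 1.937 1.872 0.263
vertex 2.314 -0.181 -0.552
endloop
endfacet
facet normal 0.585 -0.644 0.494
outer loop
vertex 3.263 0.228 -1.143
vertex 2.604 1.139 0.826
vertex 2.314 -0.181 -0.552
endloop
endfacet
facet normal -0.797 -0.344 0.497
outer loop
vertex 2.314 -0.181 -0.552
vertex 1.937 1.872 0.263
vertex 1.647 0.552 -1.114
endloop
endfacet
facet normal -0.150 -0.684 -0.714
outer loop
vertex 1.647 0.552 -1.114
vertex 3.263 0.228 -1.143
vertex 2.314 -0.181 -0.552
endloop
endfacet
facet normal 0.150 0.684 0.714
outer loop
vertex 2.604 1.139 0.826
vertex 2.886 2.281 -0.328
vertex 1.937 1.872 0.263
endloop
endfacet
facet normal 0.585 -0.643 0.494
outer loop
vertex 3.553 1.548 0.234
vertex 2.604 1.139 0.826
vertex 3.263 0.228 -1.143
endloop
endfacet
facet normal 0.150 0.684 0.714
outer loop
vertex 3.553 1.548 0.234
vertex 2.886 2.281 -0.328
vertex 2.604 1.139 0.826
endloop
endfacet
facet normal -0.585 0.644 -0.494
outer loop
vertex 1.937 1.872 0.263
vertex 2.886 2.281 -0.328
vertex 1.647 0.552 -1.114
endloop
endfacet
facet normal -0.150 -0.684 -0.713
outer loop
vertex 2.596 0.961 -1.706
vertex 3.263 0.228 -1.143
vertex 1.647 0.552 -1.114
endloop
endfacet
facet normal -0.585 0.644 -0.493
outer loop
vertex 1.647 0.552 -1.114
vertex 2.886 2.281 -0.328
vertex 2.596 0.961 -1.706
endloop
endfacet
facet normal 0.797 0.343 -0.497
outer loop
vertex 2.596 0.961 -1.706
vertex 3.553 1.548 0.234
vertex 3.263 0.228 -1.143
endloop
endfacet
facet normal 0.797 0.344 -0.497
outer loop
vertex 2.886 2.281 -0.328
vertex 3.553 1.548 0.234
vertex 2.596 0.961 -1.706
endloop
endfacet

endsolid


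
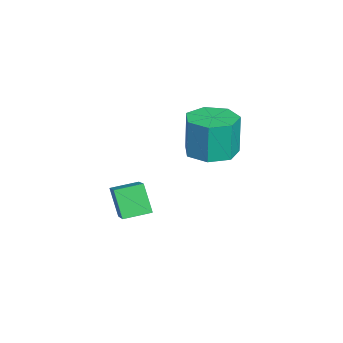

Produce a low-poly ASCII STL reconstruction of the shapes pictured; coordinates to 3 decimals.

solid 
facet normal -0.843 -0.147 -0.518
outer loop
vertex -0.545 -3.556 1.621
vertex -0.835 -2.476 1.786
vertex 0.089 -3.212 0.491
endloop
endfacet
facet normal 0.257 -0.955 -0.147
outer loop
vertex 1.395 -2.984 1.294
vertex -0.545 -3.556 1.621
vertex 0.089 -3.212 0.491
endloop
endfacet
facet normal -0.843 -0.148 -0.517
outer loop
vertex 0.089 -3.212 0.491
vertex -0.835 -2.476 1.786
vertex -0.202 -2.133 0.657
endloop
endfacet
facet normal 0.473 0.257 -0.843
outer loop
vertex -0.202 -2.133 0.657
vertex 1.395 -2.984 1.294
vertex 0.089 -3.212 0.491
endloop
endfacet
facet normal -0.474 -0.256 0.843
outer loop
vertex -0.545 -3.556 1.621
vertex 0.471 -2.248 2.589
vertex -0.835 -2.476 1.786
endloop
endfacet
facet normal 0.257 -0.955 -0.146
outer loop
vertex 0.762 -3.327 2.423
vertex -0.545 -3.556 1.621
vertex 1.395 -2.984 1.294
endloop
endfacet
facet normal -0.472 -0.257 0.843
outer loop
vertex 0.762 -3.327 2.423
vertex 0.471 -2.248 2.589
vertex -0.545 -3.556 1.621
endloop
endfacet
facet normal -0.257 0.955 0.146
outer loop
vertex -0.835 -2.476 1.786
vertex 0.471 -2.248 2.589
vertex -0.202 -2.133 0.657
endloop
endfacet
facet normal 0.473 0.256 -0.843
outer loop
vertex 1.105 -1.904 1.459
vertex 1.395 -2.984 1.294
vertex -0.202 -2.133 0.657
endloop
endfacet
facet normal -0.257 0.955 0.146
outer loop
vertex -0.202 -2.133 0.657
vertex 0.471 -2.248 2.589
vertex 1.105 -1.904 1.459
endloop
endfacet
facet normal 0.843 0.147 0.517
outer loop
vertex 1.105 -1.904 1.459
vertex 0.762 -3.327 2.423
vertex 1.395 -2.984 1.294
endloop
endfacet
facet normal 0.843 0.148 0.518
outer loop
vertex 0.471 -2.248 2.589
vertex 0.762 -3.327 2.423
vertex 1.105 -1.904 1.459
endloop
endfacet
facet normal 0.072 -0.014 -0.997
outer loop
vertex -2.688 0.08 1.657
vertex -3.764 0.237 1.577
vertex -2.97 0.982 1.624
endloop
endfacet
facet normal 0.952 0.300 0.064
outer loop
vertex -2.688 0.08 1.657
vertex -2.97 0.982 1.624
vertex -2.821 0.106 3.502
endloop
endfacet
facet normal 0.952 0.299 0.064
outer loop
vertex -2.821 0.106 3.502
vertex -2.97 0.982 1.624
vertex -3.102 1.009 3.469
endloop
endfacet
facet normal -0.071 0.014 0.997
outer loop
vertex -2.821 0.106 3.502
vertex -3.102 1.009 3.469
vertex -3.896 0.263 3.423
endloop
endfacet
facet normal 0.072 -0.014 -0.997
outer loop
vertex -2.97 0.982 1.624
vertex -3.764 0.237 1.577
vertex -3.849 1.323 1.556
endloop
endfacet
facet normal 0.361 0.933 0.012
outer loop
vertex -2.97 0.982 1.624
vertex -3.849 1.323 1.556
vertex -3.102 1.009 3.469
endloop
endfacet
facet normal 0.360 0.933 0.012
outer loop
vertex -3.102 1.009 3.469
vertex -3.849 1.323 1.556
vertex -3.982 1.35 3.401
endloop
endfacet
facet normal -0.071 0.015 0.997
outer loop
vertex -3.102 1.009 3.469
vertex -3.982 1.35 3.401
vertex -3.896 0.263 3.423
endloop
endfacet
facet normal 0.072 -0.014 -0.997
outer loop
vertex -3.849 1.323 1.556
vertex -3.764 0.237 1.577
vertex -4.664 0.846 1.504
endloop
endfacet
facet normal -0.502 0.863 -0.049
outer loop
vertex -3.849 1.323 1.556
vertex -4.664 0.846 1.504
vertex -3.982 1.35 3.401
endloop
endfacet
facet normal -0.502 0.863 -0.049
outer loop
vertex -3.982 1.35 3.401
vertex -4.664 0.846 1.504
vertex -4.797 0.873 3.349
endloop
endfacet
facet normal -0.072 0.014 0.997
outer loop
vertex -3.982 1.35 3.401
vertex -4.797 0.873 3.349
vertex -3.896 0.263 3.423
endloop
endfacet
facet normal 0.071 -0.015 -0.997
outer loop
vertex -4.664 0.846 1.504
vertex -3.764 0.237 1.577
vertex -4.801 -0.09 1.508
endloop
endfacet
facet normal -0.987 0.144 -0.073
outer loop
vertex -4.664 0.846 1.504
vertex -4.801 -0.09 1.508
vertex -4.797 0.873 3.349
endloop
endfacet
facet normal -0.987 0.144 -0.073
outer loop
vertex -4.797 0.873 3.349
vertex -4.801 -0.09 1.508
vertex -4.934 -0.063 3.353
endloop
endfacet
facet normal -0.072 0.015 0.997
outer loop
vertex -4.797 0.873 3.349
vertex -4.934 -0.063 3.353
vertex -3.896 0.263 3.423
endloop
endfacet
facet normal 0.071 -0.015 -0.997
outer loop
vertex -4.801 -0.09 1.508
vertex -3.764 0.237 1.577
vertex -4.157 -0.78 1.564
endloop
endfacet
facet normal -0.729 -0.684 -0.043
outer loop
vertex -4.801 -0.09 1.508
vertex -4.157 -0.78 1.564
vertex -4.934 -0.063 3.353
endloop
endfacet
facet normal -0.728 -0.684 -0.042
outer loop
vertex -4.934 -0.063 3.353
vertex -4.157 -0.78 1.564
vertex -4.289 -0.753 3.409
endloop
endfacet
facet normal -0.072 0.014 0.997
outer loop
vertex -4.934 -0.063 3.353
vertex -4.289 -0.753 3.409
vertex -3.896 0.263 3.423
endloop
endfacet
facet normal 0.071 -0.015 -0.997
outer loop
vertex -4.157 -0.78 1.564
vertex -3.764 0.237 1.577
vertex -3.216 -0.705 1.63
endloop
endfacet
facet normal 0.078 -0.997 0.020
outer loop
vertex -4.157 -0.78 1.564
vertex -3.216 -0.705 1.63
vertex -4.289 -0.753 3.409
endloop
endfacet
facet normal 0.078 -0.997 0.020
outer loop
vertex -4.289 -0.753 3.409
vertex -3.216 -0.705 1.63
vertex -3.349 -0.678 3.475
endloop
endfacet
facet normal -0.071 0.014 0.997
outer loop
vertex -4.289 -0.753 3.409
vertex -3.349 -0.678 3.475
vertex -3.896 0.263 3.423
endloop
endfacet
facet normal 0.072 -0.014 -0.997
outer loop
vertex -3.216 -0.705 1.63
vertex -3.764 0.237 1.577
vertex -2.688 0.08 1.657
endloop
endfacet
facet normal 0.827 -0.558 0.068
outer loop
vertex -3.216 -0.705 1.63
vertex -2.688 0.08 1.657
vertex -3.349 -0.678 3.475
endloop
endfacet
facet normal 0.826 -0.559 0.067
outer loop
vertex -3.349 -0.678 3.475
vertex -2.688 0.08 1.657
vertex -2.821 0.106 3.502
endloop
endfacet
facet normal -0.071 0.014 0.997
outer loop
vertex -3.349 -0.678 3.475
vertex -2.821 0.106 3.502
vertex -3.896 0.263 3.423
endloop
endfacet

endsolid


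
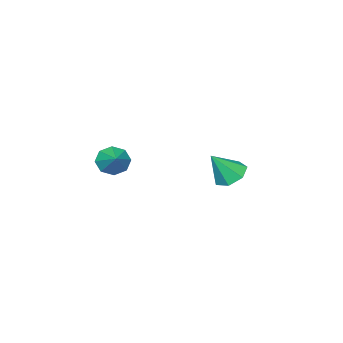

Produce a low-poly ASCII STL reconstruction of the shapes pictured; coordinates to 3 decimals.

solid 
facet normal -0.542 -0.661 -0.519
outer loop
vertex 3.053 -3.266 1.392
vertex 2.743 -3.616 2.161
vertex 2.475 -2.96 1.606
endloop
endfacet
facet normal 0.285 0.849 -0.445
outer loop
vertex 3.053 -3.266 1.392
vertex 2.475 -2.96 1.606
vertex 3.557 -2.624 2.939
endloop
endfacet
facet normal -0.542 -0.661 -0.519
outer loop
vertex 2.475 -2.96 1.606
vertex 2.743 -3.616 2.161
vertex 2.054 -3.038 2.145
endloop
endfacet
facet normal -0.241 0.969 -0.048
outer loop
vertex 2.475 -2.96 1.606
vertex 2.054 -3.038 2.145
vertex 3.557 -2.624 2.939
endloop
endfacet
facet normal -0.542 -0.661 -0.519
outer loop
vertex 2.054 -3.038 2.145
vertex 2.743 -3.616 2.161
vertex 2.036 -3.454 2.694
endloop
endfacet
facet normal -0.472 0.710 0.523
outer loop
vertex 2.054 -3.038 2.145
vertex 2.036 -3.454 2.694
vertex 3.557 -2.624 2.939
endloop
endfacet
facet normal -0.542 -0.661 -0.519
outer loop
vertex 2.036 -3.454 2.694
vertex 2.743 -3.616 2.161
vertex 2.433 -3.965 2.93
endloop
endfacet
facet normal -0.272 0.221 0.937
outer loop
vertex 2.036 -3.454 2.694
vertex 2.433 -3.965 2.93
vertex 3.557 -2.624 2.939
endloop
endfacet
facet normal -0.541 -0.662 -0.519
outer loop
vertex 2.433 -3.965 2.93
vertex 2.743 -3.616 2.161
vertex 3.012 -4.271 2.716
endloop
endfacet
facet normal 0.241 -0.208 0.948
outer loop
vertex 2.433 -3.965 2.93
vertex 3.012 -4.271 2.716
vertex 3.557 -2.624 2.939
endloop
endfacet
facet normal -0.543 -0.661 -0.518
outer loop
vertex 3.012 -4.271 2.716
vertex 2.743 -3.616 2.161
vertex 3.433 -4.194 2.176
endloop
endfacet
facet normal 0.767 -0.328 0.551
outer loop
vertex 3.012 -4.271 2.716
vertex 3.433 -4.194 2.176
vertex 3.557 -2.624 2.939
endloop
endfacet
facet normal -0.542 -0.661 -0.519
outer loop
vertex 3.433 -4.194 2.176
vertex 2.743 -3.616 2.161
vertex 3.45 -3.777 1.628
endloop
endfacet
facet normal 0.997 -0.068 -0.021
outer loop
vertex 3.433 -4.194 2.176
vertex 3.45 -3.777 1.628
vertex 3.557 -2.624 2.939
endloop
endfacet
facet normal -0.542 -0.661 -0.519
outer loop
vertex 3.45 -3.777 1.628
vertex 2.743 -3.616 2.161
vertex 3.053 -3.266 1.392
endloop
endfacet
facet normal 0.798 0.419 -0.434
outer loop
vertex 3.45 -3.777 1.628
vertex 3.053 -3.266 1.392
vertex 3.557 -2.624 2.939
endloop
endfacet
facet normal -0.527 0.249 -0.812
outer loop
vertex -3.209 -1.982 -1.34
vertex -3.986 -1.67 -0.74
vertex -3.187 -1.124 -1.091
endloop
endfacet
facet normal 0.994 0.006 -0.108
outer loop
vertex -3.209 -1.982 -1.34
vertex -3.187 -1.124 -1.091
vertex -2.974 -2.15 0.82
endloop
endfacet
facet normal -0.527 0.249 -0.812
outer loop
vertex -3.187 -1.124 -1.091
vertex -3.986 -1.67 -0.74
vertex -3.766 -0.677 -0.578
endloop
endfacet
facet normal 0.724 0.638 0.262
outer loop
vertex -3.187 -1.124 -1.091
vertex -3.766 -0.677 -0.578
vertex -2.974 -2.15 0.82
endloop
endfacet
facet normal -0.528 0.249 -0.812
outer loop
vertex -3.766 -0.677 -0.578
vertex -3.986 -1.67 -0.74
vertex -4.511 -0.978 -0.186
endloop
endfacet
facet normal 0.082 0.709 0.700
outer loop
vertex -3.766 -0.677 -0.578
vertex -4.511 -0.978 -0.186
vertex -2.974 -2.15 0.82
endloop
endfacet
facet normal -0.527 0.250 -0.812
outer loop
vertex -4.511 -0.978 -0.186
vertex -3.986 -1.67 -0.74
vertex -4.861 -1.8 -0.212
endloop
endfacet
facet normal -0.450 0.164 0.878
outer loop
vertex -4.511 -0.978 -0.186
vertex -4.861 -1.8 -0.212
vertex -2.974 -2.15 0.82
endloop
endfacet
facet normal -0.527 0.249 -0.812
outer loop
vertex -4.861 -1.8 -0.212
vertex -3.986 -1.67 -0.74
vertex -4.552 -2.525 -0.635
endloop
endfacet
facet normal -0.470 -0.586 0.661
outer loop
vertex -4.861 -1.8 -0.212
vertex -4.552 -2.525 -0.635
vertex -2.974 -2.15 0.82
endloop
endfacet
facet normal -0.527 0.249 -0.812
outer loop
vertex -4.552 -2.525 -0.635
vertex -3.986 -1.67 -0.74
vertex -3.817 -2.606 -1.137
endloop
endfacet
facet normal 0.037 -0.977 0.212
outer loop
vertex -4.552 -2.525 -0.635
vertex -3.817 -2.606 -1.137
vertex -2.974 -2.15 0.82
endloop
endfacet
facet normal -0.527 0.249 -0.812
outer loop
vertex -3.817 -2.606 -1.137
vertex -3.986 -1.67 -0.74
vertex -3.209 -1.982 -1.34
endloop
endfacet
facet normal 0.689 -0.713 -0.130
outer loop
vertex -3.817 -2.606 -1.137
vertex -3.209 -1.982 -1.34
vertex -2.974 -2.15 0.82
endloop
endfacet

endsolid


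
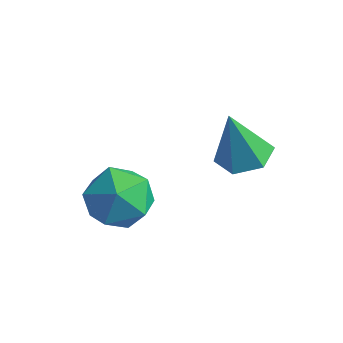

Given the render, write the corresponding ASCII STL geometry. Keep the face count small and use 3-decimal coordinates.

solid 
facet normal -0.096 0.686 0.721
outer loop
vertex -0.783 -2.737 -1.471
vertex -0.891 -3.402 -0.852
vertex -0.054 -3.086 -1.042
endloop
endfacet
facet normal 0.327 0.924 0.196
outer loop
vertex -0.783 -2.737 -1.471
vertex -0.054 -3.086 -1.042
vertex -0.016 -2.909 -1.939
endloop
endfacet
facet normal -0.047 0.910 -0.411
outer loop
vertex -0.783 -2.737 -1.471
vertex -0.016 -2.909 -1.939
vertex -0.829 -3.115 -2.303
endloop
endfacet
facet normal -0.700 0.664 -0.263
outer loop
vertex -0.783 -2.737 -1.471
vertex -0.829 -3.115 -2.303
vertex -1.37 -3.42 -1.631
endloop
endfacet
facet normal -0.730 0.525 0.437
outer loop
vertex -0.783 -2.737 -1.471
vertex -1.37 -3.42 -1.631
vertex -0.891 -3.402 -0.852
endloop
endfacet
facet normal 0.873 0.470 0.130
outer loop
vertex -0.016 -2.909 -1.939
vertex -0.054 -3.086 -1.042
vertex 0.35 -3.68 -1.609
endloop
endfacet
facet normal 0.190 0.085 0.978
outer loop
vertex -0.054 -3.086 -1.042
vertex -0.891 -3.402 -0.852
vertex -0.191 -3.985 -0.937
endloop
endfacet
facet normal -0.837 -0.175 0.519
outer loop
vertex -0.891 -3.402 -0.852
vertex -1.37 -3.42 -1.631
vertex -1.004 -4.191 -1.301
endloop
endfacet
facet normal -0.789 0.049 -0.613
outer loop
vertex -1.37 -3.42 -1.631
vertex -0.829 -3.115 -2.303
vertex -0.966 -4.014 -2.198
endloop
endfacet
facet normal 0.269 0.447 -0.853
outer loop
vertex -0.829 -3.115 -2.303
vertex -0.016 -2.909 -1.939
vertex -0.129 -3.698 -2.388
endloop
endfacet
facet normal 0.700 -0.664 0.263
outer loop
vertex -0.237 -4.363 -1.769
vertex 0.35 -3.68 -1.609
vertex -0.191 -3.985 -0.937
endloop
endfacet
facet normal 0.047 -0.910 0.411
outer loop
vertex -0.237 -4.363 -1.769
vertex -0.191 -3.985 -0.937
vertex -1.004 -4.191 -1.301
endloop
endfacet
facet normal -0.327 -0.924 -0.196
outer loop
vertex -0.237 -4.363 -1.769
vertex -1.004 -4.191 -1.301
vertex -0.966 -4.014 -2.198
endloop
endfacet
facet normal 0.096 -0.686 -0.721
outer loop
vertex -0.237 -4.363 -1.769
vertex -0.966 -4.014 -2.198
vertex -0.129 -3.698 -2.388
endloop
endfacet
facet normal 0.730 -0.525 -0.437
outer loop
vertex -0.237 -4.363 -1.769
vertex -0.129 -3.698 -2.388
vertex 0.35 -3.68 -1.609
endloop
endfacet
facet normal 0.789 -0.049 0.613
outer loop
vertex -0.191 -3.985 -0.937
vertex 0.35 -3.68 -1.609
vertex -0.054 -3.086 -1.042
endloop
endfacet
facet normal -0.269 -0.447 0.853
outer loop
vertex -1.004 -4.191 -1.301
vertex -0.191 -3.985 -0.937
vertex -0.891 -3.402 -0.852
endloop
endfacet
facet normal -0.873 -0.470 -0.130
outer loop
vertex -0.966 -4.014 -2.198
vertex -1.004 -4.191 -1.301
vertex -1.37 -3.42 -1.631
endloop
endfacet
facet normal -0.190 -0.085 -0.978
outer loop
vertex -0.129 -3.698 -2.388
vertex -0.966 -4.014 -2.198
vertex -0.829 -3.115 -2.303
endloop
endfacet
facet normal 0.837 0.175 -0.519
outer loop
vertex 0.35 -3.68 -1.609
vertex -0.129 -3.698 -2.388
vertex -0.016 -2.909 -1.939
endloop
endfacet
facet normal 0.181 0.170 -0.969
outer loop
vertex 1.949 -1.542 -0.582
vertex 1.283 -1.345 -0.672
vertex 1.768 -0.871 -0.498
endloop
endfacet
facet normal 0.808 0.147 0.570
outer loop
vertex 1.949 -1.542 -0.582
vertex 1.768 -0.871 -0.498
vertex 1.017 -1.595 0.752
endloop
endfacet
facet normal 0.181 0.170 -0.969
outer loop
vertex 1.768 -0.871 -0.498
vertex 1.283 -1.345 -0.672
vertex 1.103 -0.674 -0.588
endloop
endfacet
facet normal 0.163 0.808 0.566
outer loop
vertex 1.768 -0.871 -0.498
vertex 1.103 -0.674 -0.588
vertex 1.017 -1.595 0.752
endloop
endfacet
facet normal 0.181 0.170 -0.969
outer loop
vertex 1.103 -0.674 -0.588
vertex 1.283 -1.345 -0.672
vertex 0.618 -1.148 -0.762
endloop
endfacet
facet normal -0.714 0.597 0.365
outer loop
vertex 1.103 -0.674 -0.588
vertex 0.618 -1.148 -0.762
vertex 1.017 -1.595 0.752
endloop
endfacet
facet normal 0.181 0.170 -0.969
outer loop
vertex 0.618 -1.148 -0.762
vertex 1.283 -1.345 -0.672
vertex 0.798 -1.819 -0.846
endloop
endfacet
facet normal -0.947 -0.275 0.168
outer loop
vertex 0.618 -1.148 -0.762
vertex 0.798 -1.819 -0.846
vertex 1.017 -1.595 0.752
endloop
endfacet
facet normal 0.181 0.170 -0.969
outer loop
vertex 0.798 -1.819 -0.846
vertex 1.283 -1.345 -0.672
vertex 1.464 -2.016 -0.756
endloop
endfacet
facet normal -0.301 -0.938 0.173
outer loop
vertex 0.798 -1.819 -0.846
vertex 1.464 -2.016 -0.756
vertex 1.017 -1.595 0.752
endloop
endfacet
facet normal 0.181 0.170 -0.969
outer loop
vertex 1.464 -2.016 -0.756
vertex 1.283 -1.345 -0.672
vertex 1.949 -1.542 -0.582
endloop
endfacet
facet normal 0.576 -0.727 0.374
outer loop
vertex 1.464 -2.016 -0.756
vertex 1.949 -1.542 -0.582
vertex 1.017 -1.595 0.752
endloop
endfacet

endsolid


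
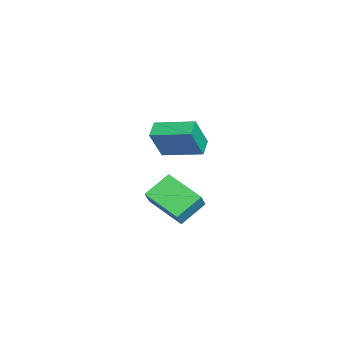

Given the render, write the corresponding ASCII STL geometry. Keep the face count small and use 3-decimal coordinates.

solid 
facet normal -0.545 -0.784 0.297
outer loop
vertex -2.665 -2.943 -2.741
vertex -3.663 -1.937 -1.915
vertex -3.346 -2.832 -3.698
endloop
endfacet
facet normal 0.608 -0.614 -0.504
outer loop
vertex -2.157 -1.123 -4.345
vertex -2.665 -2.943 -2.741
vertex -3.346 -2.832 -3.698
endloop
endfacet
facet normal -0.545 -0.784 0.297
outer loop
vertex -3.346 -2.832 -3.698
vertex -3.663 -1.937 -1.915
vertex -4.344 -1.826 -2.873
endloop
endfacet
facet normal -0.576 0.094 -0.812
outer loop
vertex -4.344 -1.826 -2.873
vertex -2.157 -1.123 -4.345
vertex -3.346 -2.832 -3.698
endloop
endfacet
facet normal 0.577 -0.094 0.811
outer loop
vertex -2.665 -2.943 -2.741
vertex -2.474 -0.228 -2.562
vertex -3.663 -1.937 -1.915
endloop
endfacet
facet normal 0.608 -0.614 -0.504
outer loop
vertex -1.476 -1.234 -3.387
vertex -2.665 -2.943 -2.741
vertex -2.157 -1.123 -4.345
endloop
endfacet
facet normal 0.576 -0.094 0.812
outer loop
vertex -1.476 -1.234 -3.387
vertex -2.474 -0.228 -2.562
vertex -2.665 -2.943 -2.741
endloop
endfacet
facet normal -0.608 0.614 0.503
outer loop
vertex -3.663 -1.937 -1.915
vertex -2.474 -0.228 -2.562
vertex -4.344 -1.826 -2.873
endloop
endfacet
facet normal -0.577 0.094 -0.812
outer loop
vertex -3.155 -0.117 -3.519
vertex -2.157 -1.123 -4.345
vertex -4.344 -1.826 -2.873
endloop
endfacet
facet normal -0.608 0.614 0.504
outer loop
vertex -4.344 -1.826 -2.873
vertex -2.474 -0.228 -2.562
vertex -3.155 -0.117 -3.519
endloop
endfacet
facet normal 0.545 0.784 -0.297
outer loop
vertex -3.155 -0.117 -3.519
vertex -1.476 -1.234 -3.387
vertex -2.157 -1.123 -4.345
endloop
endfacet
facet normal 0.545 0.784 -0.297
outer loop
vertex -2.474 -0.228 -2.562
vertex -1.476 -1.234 -3.387
vertex -3.155 -0.117 -3.519
endloop
endfacet
facet normal -0.935 0.101 0.339
outer loop
vertex -1.467 -2.285 2.972
vertex -1.084 -0.339 3.45
vertex -1.995 -1.787 1.368
endloop
endfacet
facet normal -0.187 -0.954 -0.235
outer loop
vertex -1.116 -1.881 1.05
vertex -1.467 -2.285 2.972
vertex -1.995 -1.787 1.368
endloop
endfacet
facet normal -0.935 0.101 0.339
outer loop
vertex -1.995 -1.787 1.368
vertex -1.084 -0.339 3.45
vertex -1.612 0.159 1.847
endloop
endfacet
facet normal -0.299 0.283 -0.911
outer loop
vertex -1.612 0.159 1.847
vertex -1.116 -1.881 1.05
vertex -1.995 -1.787 1.368
endloop
endfacet
facet normal 0.299 -0.283 0.911
outer loop
vertex -1.467 -2.285 2.972
vertex -0.205 -0.433 3.132
vertex -1.084 -0.339 3.45
endloop
endfacet
facet normal -0.187 -0.954 -0.235
outer loop
vertex -0.588 -2.379 2.653
vertex -1.467 -2.285 2.972
vertex -1.116 -1.881 1.05
endloop
endfacet
facet normal 0.300 -0.283 0.911
outer loop
vertex -0.588 -2.379 2.653
vertex -0.205 -0.433 3.132
vertex -1.467 -2.285 2.972
endloop
endfacet
facet normal 0.187 0.954 0.235
outer loop
vertex -1.084 -0.339 3.45
vertex -0.205 -0.433 3.132
vertex -1.612 0.159 1.847
endloop
endfacet
facet normal -0.300 0.283 -0.911
outer loop
vertex -0.733 0.065 1.528
vertex -1.116 -1.881 1.05
vertex -1.612 0.159 1.847
endloop
endfacet
facet normal 0.187 0.954 0.235
outer loop
vertex -1.612 0.159 1.847
vertex -0.205 -0.433 3.132
vertex -0.733 0.065 1.528
endloop
endfacet
facet normal 0.935 -0.101 -0.339
outer loop
vertex -0.733 0.065 1.528
vertex -0.588 -2.379 2.653
vertex -1.116 -1.881 1.05
endloop
endfacet
facet normal 0.935 -0.101 -0.339
outer loop
vertex -0.205 -0.433 3.132
vertex -0.588 -2.379 2.653
vertex -0.733 0.065 1.528
endloop
endfacet

endsolid


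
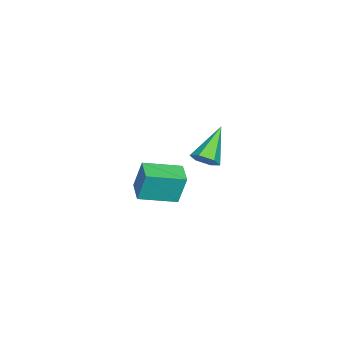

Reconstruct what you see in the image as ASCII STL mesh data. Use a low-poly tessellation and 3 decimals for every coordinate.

solid 
facet normal -0.900 -0.425 0.095
outer loop
vertex -3.416 -2.602 -1.389
vertex -4.316 -0.803 -1.876
vertex -3.385 -3.045 -3.081
endloop
endfacet
facet normal 0.435 -0.869 0.235
outer loop
vertex -2.224 -2.497 -3.204
vertex -3.416 -2.602 -1.389
vertex -3.385 -3.045 -3.081
endloop
endfacet
facet normal -0.900 -0.425 0.095
outer loop
vertex -3.385 -3.045 -3.081
vertex -4.316 -0.803 -1.876
vertex -4.285 -1.246 -3.569
endloop
endfacet
facet normal 0.017 -0.254 -0.967
outer loop
vertex -4.285 -1.246 -3.569
vertex -2.224 -2.497 -3.204
vertex -3.385 -3.045 -3.081
endloop
endfacet
facet normal -0.017 0.253 0.967
outer loop
vertex -3.416 -2.602 -1.389
vertex -3.155 -0.255 -1.999
vertex -4.316 -0.803 -1.876
endloop
endfacet
facet normal 0.435 -0.869 0.235
outer loop
vertex -2.255 -2.054 -1.511
vertex -3.416 -2.602 -1.389
vertex -2.224 -2.497 -3.204
endloop
endfacet
facet normal -0.018 0.253 0.967
outer loop
vertex -2.255 -2.054 -1.511
vertex -3.155 -0.255 -1.999
vertex -3.416 -2.602 -1.389
endloop
endfacet
facet normal -0.435 0.869 -0.235
outer loop
vertex -4.316 -0.803 -1.876
vertex -3.155 -0.255 -1.999
vertex -4.285 -1.246 -3.569
endloop
endfacet
facet normal 0.018 -0.253 -0.967
outer loop
vertex -3.124 -0.698 -3.691
vertex -2.224 -2.497 -3.204
vertex -4.285 -1.246 -3.569
endloop
endfacet
facet normal -0.435 0.869 -0.236
outer loop
vertex -4.285 -1.246 -3.569
vertex -3.155 -0.255 -1.999
vertex -3.124 -0.698 -3.691
endloop
endfacet
facet normal 0.900 0.425 -0.095
outer loop
vertex -3.124 -0.698 -3.691
vertex -2.255 -2.054 -1.511
vertex -2.224 -2.497 -3.204
endloop
endfacet
facet normal 0.900 0.425 -0.095
outer loop
vertex -3.155 -0.255 -1.999
vertex -2.255 -2.054 -1.511
vertex -3.124 -0.698 -3.691
endloop
endfacet
facet normal 0.769 -0.153 -0.620
outer loop
vertex 2.021 1.729 3.431
vertex 1.594 1.89 2.862
vertex 1.97 2.418 3.198
endloop
endfacet
facet normal 0.385 0.321 0.865
outer loop
vertex 2.021 1.729 3.431
vertex 1.97 2.418 3.198
vertex -0.014 2.21 4.158
endloop
endfacet
facet normal 0.769 -0.153 -0.620
outer loop
vertex 1.97 2.418 3.198
vertex 1.594 1.89 2.862
vertex 1.543 2.58 2.628
endloop
endfacet
facet normal 0.023 0.966 0.257
outer loop
vertex 1.97 2.418 3.198
vertex 1.543 2.58 2.628
vertex -0.014 2.21 4.158
endloop
endfacet
facet normal 0.769 -0.153 -0.620
outer loop
vertex 1.543 2.58 2.628
vertex 1.594 1.89 2.862
vertex 1.167 2.052 2.292
endloop
endfacet
facet normal -0.585 0.689 -0.428
outer loop
vertex 1.543 2.58 2.628
vertex 1.167 2.052 2.292
vertex -0.014 2.21 4.158
endloop
endfacet
facet normal 0.769 -0.153 -0.620
outer loop
vertex 1.167 2.052 2.292
vertex 1.594 1.89 2.862
vertex 1.218 1.362 2.526
endloop
endfacet
facet normal -0.831 -0.233 -0.506
outer loop
vertex 1.167 2.052 2.292
vertex 1.218 1.362 2.526
vertex -0.014 2.21 4.158
endloop
endfacet
facet normal 0.769 -0.153 -0.620
outer loop
vertex 1.218 1.362 2.526
vertex 1.594 1.89 2.862
vertex 1.645 1.201 3.095
endloop
endfacet
facet normal -0.468 -0.878 0.103
outer loop
vertex 1.218 1.362 2.526
vertex 1.645 1.201 3.095
vertex -0.014 2.21 4.158
endloop
endfacet
facet normal 0.769 -0.153 -0.620
outer loop
vertex 1.645 1.201 3.095
vertex 1.594 1.89 2.862
vertex 2.021 1.729 3.431
endloop
endfacet
facet normal 0.139 -0.600 0.787
outer loop
vertex 1.645 1.201 3.095
vertex 2.021 1.729 3.431
vertex -0.014 2.21 4.158
endloop
endfacet

endsolid


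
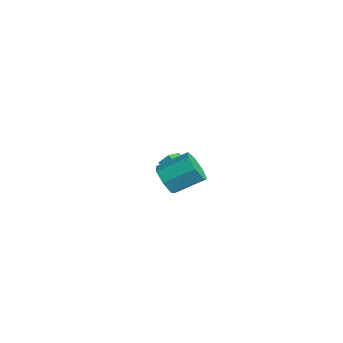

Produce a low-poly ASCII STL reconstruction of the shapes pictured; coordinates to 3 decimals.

solid 
facet normal -0.279 -0.827 -0.489
outer loop
vertex 3.602 -0.794 1.532
vertex 3.231 -1.187 2.408
vertex 2.745 -0.609 1.708
endloop
endfacet
facet normal -0.062 0.523 -0.850
outer loop
vertex 3.602 -0.794 1.532
vertex 2.745 -0.609 1.708
vertex 4.141 0.801 2.475
endloop
endfacet
facet normal -0.062 0.523 -0.850
outer loop
vertex 4.141 0.801 2.475
vertex 2.745 -0.609 1.708
vertex 3.284 0.986 2.651
endloop
endfacet
facet normal 0.279 0.826 0.489
outer loop
vertex 4.141 0.801 2.475
vertex 3.284 0.986 2.651
vertex 3.769 0.407 3.352
endloop
endfacet
facet normal -0.279 -0.827 -0.489
outer loop
vertex 2.745 -0.609 1.708
vertex 3.231 -1.187 2.408
vertex 2.254 -0.859 2.411
endloop
endfacet
facet normal -0.787 0.488 -0.376
outer loop
vertex 2.745 -0.609 1.708
vertex 2.254 -0.859 2.411
vertex 3.284 0.986 2.651
endloop
endfacet
facet normal -0.788 0.489 -0.376
outer loop
vertex 3.284 0.986 2.651
vertex 2.254 -0.859 2.411
vertex 2.793 0.736 3.355
endloop
endfacet
facet normal 0.280 0.826 0.489
outer loop
vertex 3.284 0.986 2.651
vertex 2.793 0.736 3.355
vertex 3.769 0.407 3.352
endloop
endfacet
facet normal -0.279 -0.826 -0.490
outer loop
vertex 2.254 -0.859 2.411
vertex 3.231 -1.187 2.408
vertex 2.498 -1.357 3.112
endloop
endfacet
facet normal -0.921 0.085 0.381
outer loop
vertex 2.254 -0.859 2.411
vertex 2.498 -1.357 3.112
vertex 2.793 0.736 3.355
endloop
endfacet
facet normal -0.921 0.085 0.381
outer loop
vertex 2.793 0.736 3.355
vertex 2.498 -1.357 3.112
vertex 3.037 0.238 4.056
endloop
endfacet
facet normal 0.280 0.826 0.489
outer loop
vertex 2.793 0.736 3.355
vertex 3.037 0.238 4.056
vertex 3.769 0.407 3.352
endloop
endfacet
facet normal -0.279 -0.826 -0.490
outer loop
vertex 2.498 -1.357 3.112
vertex 3.231 -1.187 2.408
vertex 3.294 -1.727 3.283
endloop
endfacet
facet normal -0.360 -0.382 0.851
outer loop
vertex 2.498 -1.357 3.112
vertex 3.294 -1.727 3.283
vertex 3.037 0.238 4.056
endloop
endfacet
facet normal -0.360 -0.382 0.851
outer loop
vertex 3.037 0.238 4.056
vertex 3.294 -1.727 3.283
vertex 3.833 -0.132 4.227
endloop
endfacet
facet normal 0.279 0.827 0.489
outer loop
vertex 3.037 0.238 4.056
vertex 3.833 -0.132 4.227
vertex 3.769 0.407 3.352
endloop
endfacet
facet normal -0.280 -0.826 -0.490
outer loop
vertex 3.294 -1.727 3.283
vertex 3.231 -1.187 2.408
vertex 4.042 -1.691 2.795
endloop
endfacet
facet normal 0.471 -0.562 0.680
outer loop
vertex 3.294 -1.727 3.283
vertex 4.042 -1.691 2.795
vertex 3.833 -0.132 4.227
endloop
endfacet
facet normal 0.471 -0.562 0.680
outer loop
vertex 3.833 -0.132 4.227
vertex 4.042 -1.691 2.795
vertex 4.581 -0.096 3.739
endloop
endfacet
facet normal 0.279 0.827 0.489
outer loop
vertex 3.833 -0.132 4.227
vertex 4.581 -0.096 3.739
vertex 3.769 0.407 3.352
endloop
endfacet
facet normal -0.280 -0.826 -0.489
outer loop
vertex 4.042 -1.691 2.795
vertex 3.231 -1.187 2.408
vertex 4.179 -1.276 2.016
endloop
endfacet
facet normal 0.948 -0.319 -0.003
outer loop
vertex 4.042 -1.691 2.795
vertex 4.179 -1.276 2.016
vertex 4.581 -0.096 3.739
endloop
endfacet
facet normal 0.948 -0.319 -0.003
outer loop
vertex 4.581 -0.096 3.739
vertex 4.179 -1.276 2.016
vertex 4.718 0.319 2.959
endloop
endfacet
facet normal 0.279 0.827 0.489
outer loop
vertex 4.581 -0.096 3.739
vertex 4.718 0.319 2.959
vertex 3.769 0.407 3.352
endloop
endfacet
facet normal -0.280 -0.826 -0.489
outer loop
vertex 4.179 -1.276 2.016
vertex 3.231 -1.187 2.408
vertex 3.602 -0.794 1.532
endloop
endfacet
facet normal 0.711 0.164 -0.684
outer loop
vertex 4.179 -1.276 2.016
vertex 3.602 -0.794 1.532
vertex 4.718 0.319 2.959
endloop
endfacet
facet normal 0.711 0.164 -0.684
outer loop
vertex 4.718 0.319 2.959
vertex 3.602 -0.794 1.532
vertex 4.141 0.801 2.475
endloop
endfacet
facet normal 0.279 0.826 0.490
outer loop
vertex 4.718 0.319 2.959
vertex 4.141 0.801 2.475
vertex 3.769 0.407 3.352
endloop
endfacet
facet normal -0.625 0.650 -0.432
outer loop
vertex -4.248 3.267 -1.012
vertex -3.453 3.636 -1.608
vertex -4.421 2.726 -1.576
endloop
endfacet
facet normal -0.750 -0.347 0.563
outer loop
vertex -3.227 1.484 -0.752
vertex -4.248 3.267 -1.012
vertex -4.421 2.726 -1.576
endloop
endfacet
facet normal -0.626 0.650 -0.431
outer loop
vertex -4.421 2.726 -1.576
vertex -3.453 3.636 -1.608
vertex -3.626 3.096 -2.172
endloop
endfacet
facet normal -0.215 -0.675 -0.706
outer loop
vertex -3.626 3.096 -2.172
vertex -3.227 1.484 -0.752
vertex -4.421 2.726 -1.576
endloop
endfacet
facet normal 0.215 0.675 0.705
outer loop
vertex -4.248 3.267 -1.012
vertex -2.259 2.394 -0.784
vertex -3.453 3.636 -1.608
endloop
endfacet
facet normal -0.750 -0.347 0.563
outer loop
vertex -3.054 2.024 -0.188
vertex -4.248 3.267 -1.012
vertex -3.227 1.484 -0.752
endloop
endfacet
facet normal 0.215 0.675 0.706
outer loop
vertex -3.054 2.024 -0.188
vertex -2.259 2.394 -0.784
vertex -4.248 3.267 -1.012
endloop
endfacet
facet normal 0.750 0.348 -0.563
outer loop
vertex -3.453 3.636 -1.608
vertex -2.259 2.394 -0.784
vertex -3.626 3.096 -2.172
endloop
endfacet
facet normal -0.216 -0.675 -0.706
outer loop
vertex -2.432 1.853 -1.348
vertex -3.227 1.484 -0.752
vertex -3.626 3.096 -2.172
endloop
endfacet
facet normal 0.750 0.347 -0.563
outer loop
vertex -3.626 3.096 -2.172
vertex -2.259 2.394 -0.784
vertex -2.432 1.853 -1.348
endloop
endfacet
facet normal 0.625 -0.651 0.431
outer loop
vertex -2.432 1.853 -1.348
vertex -3.054 2.024 -0.188
vertex -3.227 1.484 -0.752
endloop
endfacet
facet normal 0.626 -0.650 0.431
outer loop
vertex -2.259 2.394 -0.784
vertex -3.054 2.024 -0.188
vertex -2.432 1.853 -1.348
endloop
endfacet

endsolid
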